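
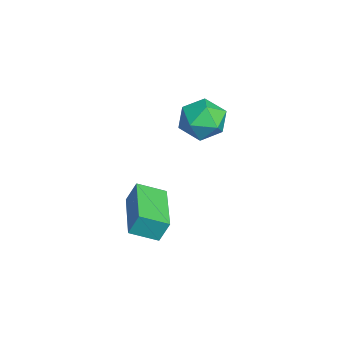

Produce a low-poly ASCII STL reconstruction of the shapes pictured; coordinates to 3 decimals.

solid 
facet normal -0.998 0.064 -0.016
outer loop
vertex -1.949 0.133 -1.321
vertex -1.877 1.145 -1.769
vertex -1.959 -0.231 -2.144
endloop
endfacet
facet normal -0.065 -0.912 0.404
outer loop
vertex 0.137 -0.365 -2.111
vertex -1.949 0.133 -1.321
vertex -1.959 -0.231 -2.144
endloop
endfacet
facet normal -0.998 0.064 -0.016
outer loop
vertex -1.959 -0.231 -2.144
vertex -1.877 1.145 -1.769
vertex -1.887 0.782 -2.593
endloop
endfacet
facet normal -0.011 -0.405 -0.914
outer loop
vertex -1.887 0.782 -2.593
vertex 0.137 -0.365 -2.111
vertex -1.959 -0.231 -2.144
endloop
endfacet
facet normal 0.011 0.404 0.915
outer loop
vertex -1.949 0.133 -1.321
vertex 0.219 1.011 -1.736
vertex -1.877 1.145 -1.769
endloop
endfacet
facet normal -0.065 -0.913 0.403
outer loop
vertex 0.147 -0.002 -1.287
vertex -1.949 0.133 -1.321
vertex 0.137 -0.365 -2.111
endloop
endfacet
facet normal 0.011 0.405 0.914
outer loop
vertex 0.147 -0.002 -1.287
vertex 0.219 1.011 -1.736
vertex -1.949 0.133 -1.321
endloop
endfacet
facet normal 0.065 0.913 -0.403
outer loop
vertex -1.877 1.145 -1.769
vertex 0.219 1.011 -1.736
vertex -1.887 0.782 -2.593
endloop
endfacet
facet normal -0.011 -0.404 -0.915
outer loop
vertex 0.209 0.647 -2.559
vertex 0.137 -0.365 -2.111
vertex -1.887 0.782 -2.593
endloop
endfacet
facet normal 0.065 0.912 -0.404
outer loop
vertex -1.887 0.782 -2.593
vertex 0.219 1.011 -1.736
vertex 0.209 0.647 -2.559
endloop
endfacet
facet normal 0.998 -0.064 0.016
outer loop
vertex 0.209 0.647 -2.559
vertex 0.147 -0.002 -1.287
vertex 0.137 -0.365 -2.111
endloop
endfacet
facet normal 0.998 -0.064 0.016
outer loop
vertex 0.219 1.011 -1.736
vertex 0.147 -0.002 -1.287
vertex 0.209 0.647 -2.559
endloop
endfacet
facet normal -0.238 0.945 -0.224
outer loop
vertex -1.302 2.933 1.581
vertex -2.145 2.79 1.874
vertex -1.512 3.085 2.447
endloop
endfacet
facet normal 0.451 0.891 -0.047
outer loop
vertex -1.302 2.933 1.581
vertex -1.512 3.085 2.447
vertex -0.732 2.679 2.235
endloop
endfacet
facet normal 0.757 0.427 -0.494
outer loop
vertex -1.302 2.933 1.581
vertex -0.732 2.679 2.235
vertex -0.884 2.133 1.531
endloop
endfacet
facet normal 0.258 0.194 -0.946
outer loop
vertex -1.302 2.933 1.581
vertex -0.884 2.133 1.531
vertex -1.757 2.201 1.307
endloop
endfacet
facet normal -0.358 0.514 -0.779
outer loop
vertex -1.302 2.933 1.581
vertex -1.757 2.201 1.307
vertex -2.145 2.79 1.874
endloop
endfacet
facet normal 0.490 0.621 0.612
outer loop
vertex -0.732 2.679 2.235
vertex -1.512 3.085 2.447
vertex -1.223 2.379 2.933
endloop
endfacet
facet normal -0.626 0.708 0.327
outer loop
vertex -1.512 3.085 2.447
vertex -2.145 2.79 1.874
vertex -2.096 2.447 2.709
endloop
endfacet
facet normal -0.820 0.011 -0.572
outer loop
vertex -2.145 2.79 1.874
vertex -1.757 2.201 1.307
vertex -2.248 1.901 2.005
endloop
endfacet
facet normal 0.177 -0.508 -0.843
outer loop
vertex -1.757 2.201 1.307
vertex -0.884 2.133 1.531
vertex -1.468 1.495 1.793
endloop
endfacet
facet normal 0.985 -0.131 -0.111
outer loop
vertex -0.884 2.133 1.531
vertex -0.732 2.679 2.235
vertex -0.835 1.79 2.366
endloop
endfacet
facet normal -0.258 -0.194 0.946
outer loop
vertex -1.678 1.647 2.659
vertex -1.223 2.379 2.933
vertex -2.096 2.447 2.709
endloop
endfacet
facet normal -0.757 -0.427 0.494
outer loop
vertex -1.678 1.647 2.659
vertex -2.096 2.447 2.709
vertex -2.248 1.901 2.005
endloop
endfacet
facet normal -0.451 -0.891 0.047
outer loop
vertex -1.678 1.647 2.659
vertex -2.248 1.901 2.005
vertex -1.468 1.495 1.793
endloop
endfacet
facet normal 0.238 -0.945 0.224
outer loop
vertex -1.678 1.647 2.659
vertex -1.468 1.495 1.793
vertex -0.835 1.79 2.366
endloop
endfacet
facet normal 0.358 -0.514 0.779
outer loop
vertex -1.678 1.647 2.659
vertex -0.835 1.79 2.366
vertex -1.223 2.379 2.933
endloop
endfacet
facet normal -0.177 0.508 0.843
outer loop
vertex -2.096 2.447 2.709
vertex -1.223 2.379 2.933
vertex -1.512 3.085 2.447
endloop
endfacet
facet normal -0.985 0.131 0.111
outer loop
vertex -2.248 1.901 2.005
vertex -2.096 2.447 2.709
vertex -2.145 2.79 1.874
endloop
endfacet
facet normal -0.490 -0.621 -0.612
outer loop
vertex -1.468 1.495 1.793
vertex -2.248 1.901 2.005
vertex -1.757 2.201 1.307
endloop
endfacet
facet normal 0.626 -0.708 -0.327
outer loop
vertex -0.835 1.79 2.366
vertex -1.468 1.495 1.793
vertex -0.884 2.133 1.531
endloop
endfacet
facet normal 0.820 -0.011 0.572
outer loop
vertex -1.223 2.379 2.933
vertex -0.835 1.79 2.366
vertex -0.732 2.679 2.235
endloop
endfacet

endsolid


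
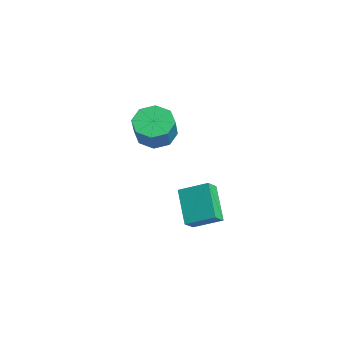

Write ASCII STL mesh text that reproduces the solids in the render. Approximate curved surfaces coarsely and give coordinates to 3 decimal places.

solid 
facet normal -0.629 0.238 -0.740
outer loop
vertex 3.204 1.788 0.484
vertex 2.503 2.087 1.176
vertex 3.272 2.55 0.671
endloop
endfacet
facet normal 0.772 0.085 -0.629
outer loop
vertex 3.204 1.788 0.484
vertex 3.272 2.55 0.671
vertex 4.299 1.374 1.772
endloop
endfacet
facet normal 0.773 0.086 -0.629
outer loop
vertex 4.299 1.374 1.772
vertex 3.272 2.55 0.671
vertex 4.366 2.137 1.959
endloop
endfacet
facet normal 0.629 -0.237 0.740
outer loop
vertex 4.299 1.374 1.772
vertex 4.366 2.137 1.959
vertex 3.597 1.673 2.464
endloop
endfacet
facet normal -0.629 0.238 -0.740
outer loop
vertex 3.272 2.55 0.671
vertex 2.503 2.087 1.176
vertex 2.889 3.042 1.155
endloop
endfacet
facet normal 0.607 0.745 -0.277
outer loop
vertex 3.272 2.55 0.671
vertex 2.889 3.042 1.155
vertex 4.366 2.137 1.959
endloop
endfacet
facet normal 0.607 0.745 -0.276
outer loop
vertex 4.366 2.137 1.959
vertex 2.889 3.042 1.155
vertex 3.983 2.628 2.443
endloop
endfacet
facet normal 0.629 -0.238 0.740
outer loop
vertex 4.366 2.137 1.959
vertex 3.983 2.628 2.443
vertex 3.597 1.673 2.464
endloop
endfacet
facet normal -0.629 0.238 -0.740
outer loop
vertex 2.889 3.042 1.155
vertex 2.503 2.087 1.176
vertex 2.28 2.973 1.65
endloop
endfacet
facet normal 0.085 0.967 0.239
outer loop
vertex 2.889 3.042 1.155
vertex 2.28 2.973 1.65
vertex 3.983 2.628 2.443
endloop
endfacet
facet normal 0.085 0.968 0.238
outer loop
vertex 3.983 2.628 2.443
vertex 2.28 2.973 1.65
vertex 3.374 2.56 2.938
endloop
endfacet
facet normal 0.628 -0.238 0.741
outer loop
vertex 3.983 2.628 2.443
vertex 3.374 2.56 2.938
vertex 3.597 1.673 2.464
endloop
endfacet
facet normal -0.629 0.238 -0.740
outer loop
vertex 2.28 2.973 1.65
vertex 2.503 2.087 1.176
vertex 1.801 2.386 1.868
endloop
endfacet
facet normal -0.486 0.624 0.612
outer loop
vertex 2.28 2.973 1.65
vertex 1.801 2.386 1.868
vertex 3.374 2.56 2.938
endloop
endfacet
facet normal -0.486 0.623 0.613
outer loop
vertex 3.374 2.56 2.938
vertex 1.801 2.386 1.868
vertex 2.896 1.972 3.156
endloop
endfacet
facet normal 0.629 -0.237 0.740
outer loop
vertex 3.374 2.56 2.938
vertex 2.896 1.972 3.156
vertex 3.597 1.673 2.464
endloop
endfacet
facet normal -0.629 0.237 -0.740
outer loop
vertex 1.801 2.386 1.868
vertex 2.503 2.087 1.176
vertex 1.734 1.623 1.681
endloop
endfacet
facet normal -0.773 -0.086 0.629
outer loop
vertex 1.801 2.386 1.868
vertex 1.734 1.623 1.681
vertex 2.896 1.972 3.156
endloop
endfacet
facet normal -0.773 -0.085 0.629
outer loop
vertex 2.896 1.972 3.156
vertex 1.734 1.623 1.681
vertex 2.828 1.21 2.969
endloop
endfacet
facet normal 0.629 -0.238 0.740
outer loop
vertex 2.896 1.972 3.156
vertex 2.828 1.21 2.969
vertex 3.597 1.673 2.464
endloop
endfacet
facet normal -0.629 0.238 -0.740
outer loop
vertex 1.734 1.623 1.681
vertex 2.503 2.087 1.176
vertex 2.117 1.132 1.197
endloop
endfacet
facet normal -0.607 -0.745 0.276
outer loop
vertex 1.734 1.623 1.681
vertex 2.117 1.132 1.197
vertex 2.828 1.21 2.969
endloop
endfacet
facet normal -0.607 -0.745 0.276
outer loop
vertex 2.828 1.21 2.969
vertex 2.117 1.132 1.197
vertex 3.211 0.718 2.485
endloop
endfacet
facet normal 0.629 -0.238 0.740
outer loop
vertex 2.828 1.21 2.969
vertex 3.211 0.718 2.485
vertex 3.597 1.673 2.464
endloop
endfacet
facet normal -0.628 0.238 -0.741
outer loop
vertex 2.117 1.132 1.197
vertex 2.503 2.087 1.176
vertex 2.726 1.2 0.702
endloop
endfacet
facet normal -0.086 -0.967 -0.238
outer loop
vertex 2.117 1.132 1.197
vertex 2.726 1.2 0.702
vertex 3.211 0.718 2.485
endloop
endfacet
facet normal -0.084 -0.967 -0.239
outer loop
vertex 3.211 0.718 2.485
vertex 2.726 1.2 0.702
vertex 3.82 0.787 1.99
endloop
endfacet
facet normal 0.629 -0.238 0.740
outer loop
vertex 3.211 0.718 2.485
vertex 3.82 0.787 1.99
vertex 3.597 1.673 2.464
endloop
endfacet
facet normal -0.629 0.237 -0.740
outer loop
vertex 2.726 1.2 0.702
vertex 2.503 2.087 1.176
vertex 3.204 1.788 0.484
endloop
endfacet
facet normal 0.486 -0.623 -0.613
outer loop
vertex 2.726 1.2 0.702
vertex 3.204 1.788 0.484
vertex 3.82 0.787 1.99
endloop
endfacet
facet normal 0.485 -0.624 -0.613
outer loop
vertex 3.82 0.787 1.99
vertex 3.204 1.788 0.484
vertex 4.299 1.374 1.772
endloop
endfacet
facet normal 0.629 -0.238 0.740
outer loop
vertex 3.82 0.787 1.99
vertex 4.299 1.374 1.772
vertex 3.597 1.673 2.464
endloop
endfacet
facet normal -0.721 0.052 0.691
outer loop
vertex 3.555 4.35 -2.021
vertex 3.068 4.904 -2.571
vertex 2.835 3.068 -2.676
endloop
endfacet
facet normal 0.529 -0.602 0.597
outer loop
vertex 4.392 2.956 -4.169
vertex 3.555 4.35 -2.021
vertex 2.835 3.068 -2.676
endloop
endfacet
facet normal -0.721 0.052 0.691
outer loop
vertex 2.835 3.068 -2.676
vertex 3.068 4.904 -2.571
vertex 2.348 3.622 -3.226
endloop
endfacet
facet normal -0.447 -0.797 -0.407
outer loop
vertex 2.348 3.622 -3.226
vertex 4.392 2.956 -4.169
vertex 2.835 3.068 -2.676
endloop
endfacet
facet normal 0.447 0.797 0.407
outer loop
vertex 3.555 4.35 -2.021
vertex 4.625 4.792 -4.064
vertex 3.068 4.904 -2.571
endloop
endfacet
facet normal 0.529 -0.602 0.597
outer loop
vertex 5.112 4.238 -3.514
vertex 3.555 4.35 -2.021
vertex 4.392 2.956 -4.169
endloop
endfacet
facet normal 0.447 0.797 0.407
outer loop
vertex 5.112 4.238 -3.514
vertex 4.625 4.792 -4.064
vertex 3.555 4.35 -2.021
endloop
endfacet
facet normal -0.529 0.602 -0.597
outer loop
vertex 3.068 4.904 -2.571
vertex 4.625 4.792 -4.064
vertex 2.348 3.622 -3.226
endloop
endfacet
facet normal -0.447 -0.797 -0.407
outer loop
vertex 3.905 3.51 -4.719
vertex 4.392 2.956 -4.169
vertex 2.348 3.622 -3.226
endloop
endfacet
facet normal -0.529 0.602 -0.597
outer loop
vertex 2.348 3.622 -3.226
vertex 4.625 4.792 -4.064
vertex 3.905 3.51 -4.719
endloop
endfacet
facet normal 0.721 -0.052 -0.691
outer loop
vertex 3.905 3.51 -4.719
vertex 5.112 4.238 -3.514
vertex 4.392 2.956 -4.169
endloop
endfacet
facet normal 0.721 -0.052 -0.691
outer loop
vertex 4.625 4.792 -4.064
vertex 5.112 4.238 -3.514
vertex 3.905 3.51 -4.719
endloop
endfacet

endsolid


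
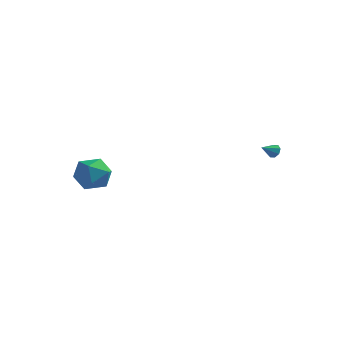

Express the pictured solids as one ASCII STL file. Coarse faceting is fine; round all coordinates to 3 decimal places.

solid 
facet normal -0.028 0.974 -0.226
outer loop
vertex -4.184 -1.983 0.331
vertex -4.557 -1.723 1.496
vertex -3.337 -1.752 1.222
endloop
endfacet
facet normal 0.469 0.637 -0.611
outer loop
vertex -4.184 -1.983 0.331
vertex -3.337 -1.752 1.222
vertex -3.146 -2.679 0.403
endloop
endfacet
facet normal 0.148 0.119 -0.982
outer loop
vertex -4.184 -1.983 0.331
vertex -3.146 -2.679 0.403
vertex -4.249 -3.222 0.171
endloop
endfacet
facet normal -0.548 0.135 -0.825
outer loop
vertex -4.184 -1.983 0.331
vertex -4.249 -3.222 0.171
vertex -5.121 -2.631 0.847
endloop
endfacet
facet normal -0.656 0.664 -0.358
outer loop
vertex -4.184 -1.983 0.331
vertex -5.121 -2.631 0.847
vertex -4.557 -1.723 1.496
endloop
endfacet
facet normal 0.930 0.332 -0.159
outer loop
vertex -3.146 -2.679 0.403
vertex -3.337 -1.752 1.222
vertex -2.879 -2.849 1.613
endloop
endfacet
facet normal 0.125 0.877 0.464
outer loop
vertex -3.337 -1.752 1.222
vertex -4.557 -1.723 1.496
vertex -3.751 -2.258 2.289
endloop
endfacet
facet normal -0.892 0.376 0.250
outer loop
vertex -4.557 -1.723 1.496
vertex -5.121 -2.631 0.847
vertex -4.854 -2.801 2.057
endloop
endfacet
facet normal -0.717 -0.480 -0.506
outer loop
vertex -5.121 -2.631 0.847
vertex -4.249 -3.222 0.171
vertex -4.663 -3.728 1.238
endloop
endfacet
facet normal 0.409 -0.507 -0.758
outer loop
vertex -4.249 -3.222 0.171
vertex -3.146 -2.679 0.403
vertex -3.443 -3.757 0.964
endloop
endfacet
facet normal 0.548 -0.135 0.825
outer loop
vertex -3.816 -3.497 2.129
vertex -2.879 -2.849 1.613
vertex -3.751 -2.258 2.289
endloop
endfacet
facet normal -0.148 -0.119 0.982
outer loop
vertex -3.816 -3.497 2.129
vertex -3.751 -2.258 2.289
vertex -4.854 -2.801 2.057
endloop
endfacet
facet normal -0.469 -0.637 0.611
outer loop
vertex -3.816 -3.497 2.129
vertex -4.854 -2.801 2.057
vertex -4.663 -3.728 1.238
endloop
endfacet
facet normal 0.028 -0.974 0.226
outer loop
vertex -3.816 -3.497 2.129
vertex -4.663 -3.728 1.238
vertex -3.443 -3.757 0.964
endloop
endfacet
facet normal 0.656 -0.664 0.358
outer loop
vertex -3.816 -3.497 2.129
vertex -3.443 -3.757 0.964
vertex -2.879 -2.849 1.613
endloop
endfacet
facet normal 0.717 0.480 0.506
outer loop
vertex -3.751 -2.258 2.289
vertex -2.879 -2.849 1.613
vertex -3.337 -1.752 1.222
endloop
endfacet
facet normal -0.409 0.507 0.758
outer loop
vertex -4.854 -2.801 2.057
vertex -3.751 -2.258 2.289
vertex -4.557 -1.723 1.496
endloop
endfacet
facet normal -0.930 -0.332 0.159
outer loop
vertex -4.663 -3.728 1.238
vertex -4.854 -2.801 2.057
vertex -5.121 -2.631 0.847
endloop
endfacet
facet normal -0.125 -0.877 -0.464
outer loop
vertex -3.443 -3.757 0.964
vertex -4.663 -3.728 1.238
vertex -4.249 -3.222 0.171
endloop
endfacet
facet normal 0.892 -0.376 -0.250
outer loop
vertex -2.879 -2.849 1.613
vertex -3.443 -3.757 0.964
vertex -3.146 -2.679 0.403
endloop
endfacet
facet normal 0.431 0.777 -0.458
outer loop
vertex 4.121 3.932 1.733
vertex 3.93 4.246 2.086
vertex 4.361 3.978 2.037
endloop
endfacet
facet normal 0.418 -0.887 -0.196
outer loop
vertex 4.121 3.932 1.733
vertex 4.361 3.978 2.037
vertex 3.49 3.454 2.554
endloop
endfacet
facet normal 0.431 0.777 -0.458
outer loop
vertex 4.361 3.978 2.037
vertex 3.93 4.246 2.086
vertex 4.349 4.181 2.37
endloop
endfacet
facet normal 0.637 -0.647 0.418
outer loop
vertex 4.361 3.978 2.037
vertex 4.349 4.181 2.37
vertex 3.49 3.454 2.554
endloop
endfacet
facet normal 0.432 0.777 -0.459
outer loop
vertex 4.349 4.181 2.37
vertex 3.93 4.246 2.086
vertex 4.091 4.423 2.537
endloop
endfacet
facet normal 0.378 -0.218 0.900
outer loop
vertex 4.349 4.181 2.37
vertex 4.091 4.423 2.537
vertex 3.49 3.454 2.554
endloop
endfacet
facet normal 0.432 0.776 -0.459
outer loop
vertex 4.091 4.423 2.537
vertex 3.93 4.246 2.086
vertex 3.739 4.561 2.439
endloop
endfacet
facet normal -0.211 0.148 0.966
outer loop
vertex 4.091 4.423 2.537
vertex 3.739 4.561 2.439
vertex 3.49 3.454 2.554
endloop
endfacet
facet normal 0.431 0.777 -0.460
outer loop
vertex 3.739 4.561 2.439
vertex 3.93 4.246 2.086
vertex 3.499 4.514 2.135
endloop
endfacet
facet normal -0.780 0.236 0.579
outer loop
vertex 3.739 4.561 2.439
vertex 3.499 4.514 2.135
vertex 3.49 3.454 2.554
endloop
endfacet
facet normal 0.431 0.777 -0.458
outer loop
vertex 3.499 4.514 2.135
vertex 3.93 4.246 2.086
vertex 3.511 4.311 1.802
endloop
endfacet
facet normal -0.999 -0.005 -0.033
outer loop
vertex 3.499 4.514 2.135
vertex 3.511 4.311 1.802
vertex 3.49 3.454 2.554
endloop
endfacet
facet normal 0.431 0.777 -0.458
outer loop
vertex 3.511 4.311 1.802
vertex 3.93 4.246 2.086
vertex 3.769 4.07 1.636
endloop
endfacet
facet normal -0.738 -0.435 -0.516
outer loop
vertex 3.511 4.311 1.802
vertex 3.769 4.07 1.636
vertex 3.49 3.454 2.554
endloop
endfacet
facet normal 0.431 0.777 -0.458
outer loop
vertex 3.769 4.07 1.636
vertex 3.93 4.246 2.086
vertex 4.121 3.932 1.733
endloop
endfacet
facet normal -0.153 -0.799 -0.582
outer loop
vertex 3.769 4.07 1.636
vertex 4.121 3.932 1.733
vertex 3.49 3.454 2.554
endloop
endfacet

endsolid


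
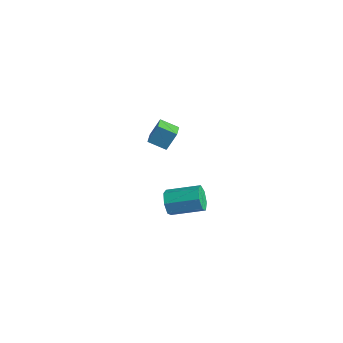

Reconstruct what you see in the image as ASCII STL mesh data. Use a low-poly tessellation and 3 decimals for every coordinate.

solid 
facet normal -0.624 0.734 -0.270
outer loop
vertex 2.409 -3.565 4.142
vertex 3.288 -2.99 3.674
vertex 2.202 -4.149 3.033
endloop
endfacet
facet normal -0.765 -0.500 0.406
outer loop
vertex 2.832 -4.89 3.306
vertex 2.409 -3.565 4.142
vertex 2.202 -4.149 3.033
endloop
endfacet
facet normal -0.623 0.734 -0.270
outer loop
vertex 2.202 -4.149 3.033
vertex 3.288 -2.99 3.674
vertex 3.081 -3.574 2.566
endloop
endfacet
facet normal -0.163 -0.460 -0.873
outer loop
vertex 3.081 -3.574 2.566
vertex 2.832 -4.89 3.306
vertex 2.202 -4.149 3.033
endloop
endfacet
facet normal 0.163 0.460 0.873
outer loop
vertex 2.409 -3.565 4.142
vertex 3.918 -3.731 3.947
vertex 3.288 -2.99 3.674
endloop
endfacet
facet normal -0.764 -0.501 0.407
outer loop
vertex 3.039 -4.306 4.414
vertex 2.409 -3.565 4.142
vertex 2.832 -4.89 3.306
endloop
endfacet
facet normal 0.163 0.459 0.873
outer loop
vertex 3.039 -4.306 4.414
vertex 3.918 -3.731 3.947
vertex 2.409 -3.565 4.142
endloop
endfacet
facet normal 0.765 0.500 -0.406
outer loop
vertex 3.288 -2.99 3.674
vertex 3.918 -3.731 3.947
vertex 3.081 -3.574 2.566
endloop
endfacet
facet normal -0.164 -0.460 -0.873
outer loop
vertex 3.711 -4.315 2.838
vertex 2.832 -4.89 3.306
vertex 3.081 -3.574 2.566
endloop
endfacet
facet normal 0.764 0.501 -0.406
outer loop
vertex 3.081 -3.574 2.566
vertex 3.918 -3.731 3.947
vertex 3.711 -4.315 2.838
endloop
endfacet
facet normal 0.624 -0.734 0.270
outer loop
vertex 3.711 -4.315 2.838
vertex 3.039 -4.306 4.414
vertex 2.832 -4.89 3.306
endloop
endfacet
facet normal 0.623 -0.734 0.270
outer loop
vertex 3.918 -3.731 3.947
vertex 3.039 -4.306 4.414
vertex 3.711 -4.315 2.838
endloop
endfacet
facet normal -0.702 -0.655 -0.280
outer loop
vertex 2.594 -2.95 -4.866
vertex 2.16 -2.8 -4.127
vertex 2.085 -2.393 -4.892
endloop
endfacet
facet normal 0.229 0.165 -0.959
outer loop
vertex 2.594 -2.95 -4.866
vertex 2.085 -2.393 -4.892
vertex 4.034 -1.609 -4.292
endloop
endfacet
facet normal 0.229 0.164 -0.959
outer loop
vertex 4.034 -1.609 -4.292
vertex 2.085 -2.393 -4.892
vertex 3.526 -1.052 -4.318
endloop
endfacet
facet normal 0.703 0.654 0.281
outer loop
vertex 4.034 -1.609 -4.292
vertex 3.526 -1.052 -4.318
vertex 3.6 -1.46 -3.553
endloop
endfacet
facet normal -0.703 -0.654 -0.279
outer loop
vertex 2.085 -2.393 -4.892
vertex 2.16 -2.8 -4.127
vertex 1.633 -2.142 -4.342
endloop
endfacet
facet normal -0.383 0.680 -0.625
outer loop
vertex 2.085 -2.393 -4.892
vertex 1.633 -2.142 -4.342
vertex 3.526 -1.052 -4.318
endloop
endfacet
facet normal -0.383 0.679 -0.626
outer loop
vertex 3.526 -1.052 -4.318
vertex 1.633 -2.142 -4.342
vertex 3.073 -0.801 -3.768
endloop
endfacet
facet normal 0.703 0.654 0.281
outer loop
vertex 3.526 -1.052 -4.318
vertex 3.073 -0.801 -3.768
vertex 3.6 -1.46 -3.553
endloop
endfacet
facet normal -0.702 -0.654 -0.281
outer loop
vertex 1.633 -2.142 -4.342
vertex 2.16 -2.8 -4.127
vertex 1.577 -2.388 -3.63
endloop
endfacet
facet normal -0.708 0.683 0.180
outer loop
vertex 1.633 -2.142 -4.342
vertex 1.577 -2.388 -3.63
vertex 3.073 -0.801 -3.768
endloop
endfacet
facet normal -0.708 0.683 0.181
outer loop
vertex 3.073 -0.801 -3.768
vertex 1.577 -2.388 -3.63
vertex 3.018 -1.047 -3.056
endloop
endfacet
facet normal 0.703 0.654 0.280
outer loop
vertex 3.073 -0.801 -3.768
vertex 3.018 -1.047 -3.056
vertex 3.6 -1.46 -3.553
endloop
endfacet
facet normal -0.702 -0.654 -0.281
outer loop
vertex 1.577 -2.388 -3.63
vertex 2.16 -2.8 -4.127
vertex 1.96 -2.944 -3.293
endloop
endfacet
facet normal -0.498 0.172 0.850
outer loop
vertex 1.577 -2.388 -3.63
vertex 1.96 -2.944 -3.293
vertex 3.018 -1.047 -3.056
endloop
endfacet
facet normal -0.499 0.172 0.849
outer loop
vertex 3.018 -1.047 -3.056
vertex 1.96 -2.944 -3.293
vertex 3.401 -1.603 -2.718
endloop
endfacet
facet normal 0.703 0.654 0.280
outer loop
vertex 3.018 -1.047 -3.056
vertex 3.401 -1.603 -2.718
vertex 3.6 -1.46 -3.553
endloop
endfacet
facet normal -0.702 -0.654 -0.281
outer loop
vertex 1.96 -2.944 -3.293
vertex 2.16 -2.8 -4.127
vertex 2.494 -3.392 -3.584
endloop
endfacet
facet normal 0.086 -0.469 0.879
outer loop
vertex 1.96 -2.944 -3.293
vertex 2.494 -3.392 -3.584
vertex 3.401 -1.603 -2.718
endloop
endfacet
facet normal 0.086 -0.469 0.879
outer loop
vertex 3.401 -1.603 -2.718
vertex 2.494 -3.392 -3.584
vertex 3.934 -2.051 -3.009
endloop
endfacet
facet normal 0.703 0.654 0.280
outer loop
vertex 3.401 -1.603 -2.718
vertex 3.934 -2.051 -3.009
vertex 3.6 -1.46 -3.553
endloop
endfacet
facet normal -0.703 -0.654 -0.280
outer loop
vertex 2.494 -3.392 -3.584
vertex 2.16 -2.8 -4.127
vertex 2.776 -3.395 -4.284
endloop
endfacet
facet normal 0.606 -0.756 0.247
outer loop
vertex 2.494 -3.392 -3.584
vertex 2.776 -3.395 -4.284
vertex 3.934 -2.051 -3.009
endloop
endfacet
facet normal 0.606 -0.756 0.247
outer loop
vertex 3.934 -2.051 -3.009
vertex 2.776 -3.395 -4.284
vertex 4.216 -2.054 -3.71
endloop
endfacet
facet normal 0.702 0.654 0.280
outer loop
vertex 3.934 -2.051 -3.009
vertex 4.216 -2.054 -3.71
vertex 3.6 -1.46 -3.553
endloop
endfacet
facet normal -0.703 -0.654 -0.280
outer loop
vertex 2.776 -3.395 -4.284
vertex 2.16 -2.8 -4.127
vertex 2.594 -2.95 -4.866
endloop
endfacet
facet normal 0.669 -0.474 -0.572
outer loop
vertex 2.776 -3.395 -4.284
vertex 2.594 -2.95 -4.866
vertex 4.216 -2.054 -3.71
endloop
endfacet
facet normal 0.669 -0.474 -0.572
outer loop
vertex 4.216 -2.054 -3.71
vertex 2.594 -2.95 -4.866
vertex 4.034 -1.609 -4.292
endloop
endfacet
facet normal 0.702 0.654 0.281
outer loop
vertex 4.216 -2.054 -3.71
vertex 4.034 -1.609 -4.292
vertex 3.6 -1.46 -3.553
endloop
endfacet

endsolid


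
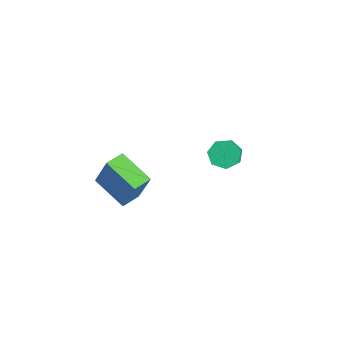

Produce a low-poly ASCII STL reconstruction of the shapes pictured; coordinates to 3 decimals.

solid 
facet normal -0.823 -0.403 0.401
outer loop
vertex 1.828 -3.388 4.815
vertex 1.344 -2.389 4.825
vertex 1.052 -3.744 2.864
endloop
endfacet
facet normal 0.436 -0.900 -0.009
outer loop
vertex 2.756 -2.911 2.035
vertex 1.828 -3.388 4.815
vertex 1.052 -3.744 2.864
endloop
endfacet
facet normal -0.823 -0.403 0.401
outer loop
vertex 1.052 -3.744 2.864
vertex 1.344 -2.389 4.825
vertex 0.568 -2.745 2.874
endloop
endfacet
facet normal -0.364 -0.167 -0.916
outer loop
vertex 0.568 -2.745 2.874
vertex 2.756 -2.911 2.035
vertex 1.052 -3.744 2.864
endloop
endfacet
facet normal 0.364 0.167 0.916
outer loop
vertex 1.828 -3.388 4.815
vertex 3.048 -1.556 3.996
vertex 1.344 -2.389 4.825
endloop
endfacet
facet normal 0.436 -0.900 -0.009
outer loop
vertex 3.532 -2.555 3.986
vertex 1.828 -3.388 4.815
vertex 2.756 -2.911 2.035
endloop
endfacet
facet normal 0.364 0.167 0.916
outer loop
vertex 3.532 -2.555 3.986
vertex 3.048 -1.556 3.996
vertex 1.828 -3.388 4.815
endloop
endfacet
facet normal -0.436 0.900 0.009
outer loop
vertex 1.344 -2.389 4.825
vertex 3.048 -1.556 3.996
vertex 0.568 -2.745 2.874
endloop
endfacet
facet normal -0.364 -0.167 -0.916
outer loop
vertex 2.272 -1.912 2.045
vertex 2.756 -2.911 2.035
vertex 0.568 -2.745 2.874
endloop
endfacet
facet normal -0.436 0.900 0.009
outer loop
vertex 0.568 -2.745 2.874
vertex 3.048 -1.556 3.996
vertex 2.272 -1.912 2.045
endloop
endfacet
facet normal 0.823 0.403 -0.401
outer loop
vertex 2.272 -1.912 2.045
vertex 3.532 -2.555 3.986
vertex 2.756 -2.911 2.035
endloop
endfacet
facet normal 0.823 0.403 -0.401
outer loop
vertex 3.048 -1.556 3.996
vertex 3.532 -2.555 3.986
vertex 2.272 -1.912 2.045
endloop
endfacet
facet normal -0.661 0.354 -0.662
outer loop
vertex 0.251 3.653 0.651
vertex -0.33 3.798 1.309
vertex 0.289 4.348 0.985
endloop
endfacet
facet normal 0.749 0.253 -0.612
outer loop
vertex 0.251 3.653 0.651
vertex 0.289 4.348 0.985
vertex 0.952 3.278 1.353
endloop
endfacet
facet normal 0.749 0.253 -0.612
outer loop
vertex 0.952 3.278 1.353
vertex 0.289 4.348 0.985
vertex 0.99 3.973 1.687
endloop
endfacet
facet normal 0.661 -0.354 0.662
outer loop
vertex 0.952 3.278 1.353
vertex 0.99 3.973 1.687
vertex 0.37 3.422 2.011
endloop
endfacet
facet normal -0.661 0.354 -0.662
outer loop
vertex 0.289 4.348 0.985
vertex -0.33 3.798 1.309
vertex -0.139 4.629 1.563
endloop
endfacet
facet normal 0.506 0.862 -0.045
outer loop
vertex 0.289 4.348 0.985
vertex -0.139 4.629 1.563
vertex 0.99 3.973 1.687
endloop
endfacet
facet normal 0.506 0.862 -0.044
outer loop
vertex 0.99 3.973 1.687
vertex -0.139 4.629 1.563
vertex 0.561 4.254 2.265
endloop
endfacet
facet normal 0.661 -0.354 0.662
outer loop
vertex 0.99 3.973 1.687
vertex 0.561 4.254 2.265
vertex 0.37 3.422 2.011
endloop
endfacet
facet normal -0.661 0.354 -0.661
outer loop
vertex -0.139 4.629 1.563
vertex -0.33 3.798 1.309
vertex -0.711 4.284 1.95
endloop
endfacet
facet normal -0.119 0.822 0.557
outer loop
vertex -0.139 4.629 1.563
vertex -0.711 4.284 1.95
vertex 0.561 4.254 2.265
endloop
endfacet
facet normal -0.119 0.821 0.559
outer loop
vertex 0.561 4.254 2.265
vertex -0.711 4.284 1.95
vertex -0.011 3.908 2.651
endloop
endfacet
facet normal 0.661 -0.354 0.662
outer loop
vertex 0.561 4.254 2.265
vertex -0.011 3.908 2.651
vertex 0.37 3.422 2.011
endloop
endfacet
facet normal -0.661 0.355 -0.662
outer loop
vertex -0.711 4.284 1.95
vertex -0.33 3.798 1.309
vertex -0.997 3.572 1.854
endloop
endfacet
facet normal -0.653 0.163 0.740
outer loop
vertex -0.711 4.284 1.95
vertex -0.997 3.572 1.854
vertex -0.011 3.908 2.651
endloop
endfacet
facet normal -0.653 0.163 0.739
outer loop
vertex -0.011 3.908 2.651
vertex -0.997 3.572 1.854
vertex -0.296 3.197 2.556
endloop
endfacet
facet normal 0.661 -0.353 0.662
outer loop
vertex -0.011 3.908 2.651
vertex -0.296 3.197 2.556
vertex 0.37 3.422 2.011
endloop
endfacet
facet normal -0.661 0.354 -0.662
outer loop
vertex -0.997 3.572 1.854
vertex -0.33 3.798 1.309
vertex -0.78 3.031 1.348
endloop
endfacet
facet normal -0.696 -0.619 0.364
outer loop
vertex -0.997 3.572 1.854
vertex -0.78 3.031 1.348
vertex -0.296 3.197 2.556
endloop
endfacet
facet normal -0.697 -0.618 0.364
outer loop
vertex -0.296 3.197 2.556
vertex -0.78 3.031 1.348
vertex -0.08 2.655 2.05
endloop
endfacet
facet normal 0.661 -0.354 0.662
outer loop
vertex -0.296 3.197 2.556
vertex -0.08 2.655 2.05
vertex 0.37 3.422 2.011
endloop
endfacet
facet normal -0.661 0.354 -0.662
outer loop
vertex -0.78 3.031 1.348
vertex -0.33 3.798 1.309
vertex -0.225 3.067 0.813
endloop
endfacet
facet normal -0.215 -0.934 -0.286
outer loop
vertex -0.78 3.031 1.348
vertex -0.225 3.067 0.813
vertex -0.08 2.655 2.05
endloop
endfacet
facet normal -0.215 -0.934 -0.286
outer loop
vertex -0.08 2.655 2.05
vertex -0.225 3.067 0.813
vertex 0.476 2.691 1.514
endloop
endfacet
facet normal 0.661 -0.354 0.662
outer loop
vertex -0.08 2.655 2.05
vertex 0.476 2.691 1.514
vertex 0.37 3.422 2.011
endloop
endfacet
facet normal -0.661 0.354 -0.662
outer loop
vertex -0.225 3.067 0.813
vertex -0.33 3.798 1.309
vertex 0.251 3.653 0.651
endloop
endfacet
facet normal 0.427 -0.546 -0.720
outer loop
vertex -0.225 3.067 0.813
vertex 0.251 3.653 0.651
vertex 0.476 2.691 1.514
endloop
endfacet
facet normal 0.429 -0.545 -0.720
outer loop
vertex 0.476 2.691 1.514
vertex 0.251 3.653 0.651
vertex 0.952 3.278 1.353
endloop
endfacet
facet normal 0.661 -0.354 0.662
outer loop
vertex 0.476 2.691 1.514
vertex 0.952 3.278 1.353
vertex 0.37 3.422 2.011
endloop
endfacet

endsolid


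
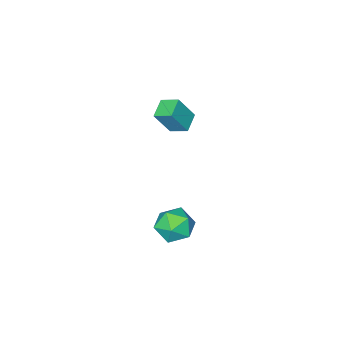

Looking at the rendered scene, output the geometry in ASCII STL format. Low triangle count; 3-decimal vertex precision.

solid 
facet normal -0.975 -0.220 0.044
outer loop
vertex 1.923 3.386 -2.181
vertex 2.114 2.478 -2.49
vertex 2.112 2.678 -1.533
endloop
endfacet
facet normal -0.803 0.271 0.531
outer loop
vertex 1.923 3.386 -2.181
vertex 2.112 2.678 -1.533
vertex 2.495 3.569 -1.409
endloop
endfacet
facet normal -0.522 0.832 0.189
outer loop
vertex 1.923 3.386 -2.181
vertex 2.495 3.569 -1.409
vertex 2.735 3.92 -2.29
endloop
endfacet
facet normal -0.519 0.686 -0.510
outer loop
vertex 1.923 3.386 -2.181
vertex 2.735 3.92 -2.29
vertex 2.5 3.245 -2.958
endloop
endfacet
facet normal -0.799 0.036 -0.600
outer loop
vertex 1.923 3.386 -2.181
vertex 2.5 3.245 -2.958
vertex 2.114 2.478 -2.49
endloop
endfacet
facet normal -0.299 -0.004 0.954
outer loop
vertex 2.495 3.569 -1.409
vertex 2.112 2.678 -1.533
vertex 3.04 2.775 -1.242
endloop
endfacet
facet normal -0.577 -0.800 0.166
outer loop
vertex 2.112 2.678 -1.533
vertex 2.114 2.478 -2.49
vertex 2.805 2.1 -1.91
endloop
endfacet
facet normal -0.294 -0.386 -0.875
outer loop
vertex 2.114 2.478 -2.49
vertex 2.5 3.245 -2.958
vertex 3.045 2.451 -2.791
endloop
endfacet
facet normal 0.159 0.666 -0.729
outer loop
vertex 2.5 3.245 -2.958
vertex 2.735 3.92 -2.29
vertex 3.428 3.342 -2.667
endloop
endfacet
facet normal 0.156 0.902 0.402
outer loop
vertex 2.735 3.92 -2.29
vertex 2.495 3.569 -1.409
vertex 3.426 3.542 -1.71
endloop
endfacet
facet normal 0.519 -0.686 0.510
outer loop
vertex 3.617 2.634 -2.019
vertex 3.04 2.775 -1.242
vertex 2.805 2.1 -1.91
endloop
endfacet
facet normal 0.522 -0.832 -0.189
outer loop
vertex 3.617 2.634 -2.019
vertex 2.805 2.1 -1.91
vertex 3.045 2.451 -2.791
endloop
endfacet
facet normal 0.803 -0.271 -0.531
outer loop
vertex 3.617 2.634 -2.019
vertex 3.045 2.451 -2.791
vertex 3.428 3.342 -2.667
endloop
endfacet
facet normal 0.975 0.220 -0.044
outer loop
vertex 3.617 2.634 -2.019
vertex 3.428 3.342 -2.667
vertex 3.426 3.542 -1.71
endloop
endfacet
facet normal 0.799 -0.036 0.600
outer loop
vertex 3.617 2.634 -2.019
vertex 3.426 3.542 -1.71
vertex 3.04 2.775 -1.242
endloop
endfacet
facet normal -0.159 -0.666 0.729
outer loop
vertex 2.805 2.1 -1.91
vertex 3.04 2.775 -1.242
vertex 2.112 2.678 -1.533
endloop
endfacet
facet normal -0.156 -0.902 -0.402
outer loop
vertex 3.045 2.451 -2.791
vertex 2.805 2.1 -1.91
vertex 2.114 2.478 -2.49
endloop
endfacet
facet normal 0.299 0.004 -0.954
outer loop
vertex 3.428 3.342 -2.667
vertex 3.045 2.451 -2.791
vertex 2.5 3.245 -2.958
endloop
endfacet
facet normal 0.577 0.800 -0.166
outer loop
vertex 3.426 3.542 -1.71
vertex 3.428 3.342 -2.667
vertex 2.735 3.92 -2.29
endloop
endfacet
facet normal 0.294 0.386 0.875
outer loop
vertex 3.04 2.775 -1.242
vertex 3.426 3.542 -1.71
vertex 2.495 3.569 -1.409
endloop
endfacet
facet normal -0.814 -0.464 0.349
outer loop
vertex -2.025 -3.463 -0.444
vertex -2.351 -2.608 -0.066
vertex -2.752 -3.165 -1.745
endloop
endfacet
facet normal 0.330 -0.863 -0.382
outer loop
vertex -1.889 -2.672 -2.114
vertex -2.025 -3.463 -0.444
vertex -2.752 -3.165 -1.745
endloop
endfacet
facet normal -0.814 -0.464 0.349
outer loop
vertex -2.752 -3.165 -1.745
vertex -2.351 -2.608 -0.066
vertex -3.078 -2.31 -1.367
endloop
endfacet
facet normal -0.478 0.196 -0.856
outer loop
vertex -3.078 -2.31 -1.367
vertex -1.889 -2.672 -2.114
vertex -2.752 -3.165 -1.745
endloop
endfacet
facet normal 0.478 -0.196 0.856
outer loop
vertex -2.025 -3.463 -0.444
vertex -1.488 -2.115 -0.435
vertex -2.351 -2.608 -0.066
endloop
endfacet
facet normal 0.330 -0.863 -0.382
outer loop
vertex -1.162 -2.97 -0.813
vertex -2.025 -3.463 -0.444
vertex -1.889 -2.672 -2.114
endloop
endfacet
facet normal 0.478 -0.196 0.856
outer loop
vertex -1.162 -2.97 -0.813
vertex -1.488 -2.115 -0.435
vertex -2.025 -3.463 -0.444
endloop
endfacet
facet normal -0.330 0.863 0.382
outer loop
vertex -2.351 -2.608 -0.066
vertex -1.488 -2.115 -0.435
vertex -3.078 -2.31 -1.367
endloop
endfacet
facet normal -0.478 0.196 -0.856
outer loop
vertex -2.215 -1.817 -1.736
vertex -1.889 -2.672 -2.114
vertex -3.078 -2.31 -1.367
endloop
endfacet
facet normal -0.330 0.863 0.382
outer loop
vertex -3.078 -2.31 -1.367
vertex -1.488 -2.115 -0.435
vertex -2.215 -1.817 -1.736
endloop
endfacet
facet normal 0.814 0.464 -0.349
outer loop
vertex -2.215 -1.817 -1.736
vertex -1.162 -2.97 -0.813
vertex -1.889 -2.672 -2.114
endloop
endfacet
facet normal 0.814 0.464 -0.349
outer loop
vertex -1.488 -2.115 -0.435
vertex -1.162 -2.97 -0.813
vertex -2.215 -1.817 -1.736
endloop
endfacet

endsolid


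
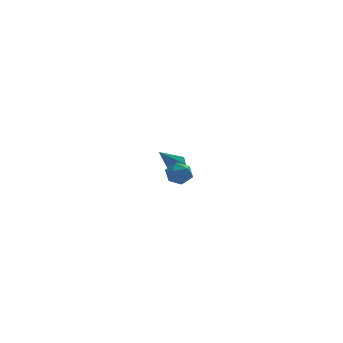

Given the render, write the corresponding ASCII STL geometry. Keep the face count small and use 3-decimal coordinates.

solid 
facet normal -0.673 -0.083 0.735
outer loop
vertex 1.594 -3.75 -1.33
vertex 1.84 -4.381 -1.176
vertex 2.107 -3.82 -0.868
endloop
endfacet
facet normal -0.489 0.599 0.634
outer loop
vertex 1.594 -3.75 -1.33
vertex 2.107 -3.82 -0.868
vertex 2.128 -3.307 -1.336
endloop
endfacet
facet normal -0.638 0.769 -0.044
outer loop
vertex 1.594 -3.75 -1.33
vertex 2.128 -3.307 -1.336
vertex 1.874 -3.552 -1.933
endloop
endfacet
facet normal -0.913 0.191 -0.361
outer loop
vertex 1.594 -3.75 -1.33
vertex 1.874 -3.552 -1.933
vertex 1.696 -4.216 -1.835
endloop
endfacet
facet normal -0.935 -0.335 0.120
outer loop
vertex 1.594 -3.75 -1.33
vertex 1.696 -4.216 -1.835
vertex 1.84 -4.381 -1.176
endloop
endfacet
facet normal 0.215 0.653 0.726
outer loop
vertex 2.128 -3.307 -1.336
vertex 2.107 -3.82 -0.868
vertex 2.704 -3.664 -1.185
endloop
endfacet
facet normal -0.081 -0.450 0.889
outer loop
vertex 2.107 -3.82 -0.868
vertex 1.84 -4.381 -1.176
vertex 2.526 -4.328 -1.087
endloop
endfacet
facet normal -0.504 -0.857 -0.105
outer loop
vertex 1.84 -4.381 -1.176
vertex 1.696 -4.216 -1.835
vertex 2.272 -4.573 -1.684
endloop
endfacet
facet normal -0.468 -0.005 -0.884
outer loop
vertex 1.696 -4.216 -1.835
vertex 1.874 -3.552 -1.933
vertex 2.293 -4.06 -2.152
endloop
endfacet
facet normal -0.024 0.928 -0.371
outer loop
vertex 1.874 -3.552 -1.933
vertex 2.128 -3.307 -1.336
vertex 2.56 -3.499 -1.844
endloop
endfacet
facet normal 0.913 -0.191 0.361
outer loop
vertex 2.806 -4.13 -1.69
vertex 2.704 -3.664 -1.185
vertex 2.526 -4.328 -1.087
endloop
endfacet
facet normal 0.638 -0.769 0.044
outer loop
vertex 2.806 -4.13 -1.69
vertex 2.526 -4.328 -1.087
vertex 2.272 -4.573 -1.684
endloop
endfacet
facet normal 0.489 -0.599 -0.634
outer loop
vertex 2.806 -4.13 -1.69
vertex 2.272 -4.573 -1.684
vertex 2.293 -4.06 -2.152
endloop
endfacet
facet normal 0.673 0.083 -0.735
outer loop
vertex 2.806 -4.13 -1.69
vertex 2.293 -4.06 -2.152
vertex 2.56 -3.499 -1.844
endloop
endfacet
facet normal 0.935 0.335 -0.120
outer loop
vertex 2.806 -4.13 -1.69
vertex 2.56 -3.499 -1.844
vertex 2.704 -3.664 -1.185
endloop
endfacet
facet normal 0.468 0.005 0.884
outer loop
vertex 2.526 -4.328 -1.087
vertex 2.704 -3.664 -1.185
vertex 2.107 -3.82 -0.868
endloop
endfacet
facet normal 0.024 -0.928 0.371
outer loop
vertex 2.272 -4.573 -1.684
vertex 2.526 -4.328 -1.087
vertex 1.84 -4.381 -1.176
endloop
endfacet
facet normal -0.215 -0.653 -0.726
outer loop
vertex 2.293 -4.06 -2.152
vertex 2.272 -4.573 -1.684
vertex 1.696 -4.216 -1.835
endloop
endfacet
facet normal 0.081 0.450 -0.889
outer loop
vertex 2.56 -3.499 -1.844
vertex 2.293 -4.06 -2.152
vertex 1.874 -3.552 -1.933
endloop
endfacet
facet normal 0.504 0.857 0.105
outer loop
vertex 2.704 -3.664 -1.185
vertex 2.56 -3.499 -1.844
vertex 2.128 -3.307 -1.336
endloop
endfacet
facet normal 0.492 0.609 -0.622
outer loop
vertex 3.458 2.528 -3.474
vertex 3.024 2.865 -3.487
vertex 3.416 2.936 -3.108
endloop
endfacet
facet normal 0.734 -0.410 0.542
outer loop
vertex 3.458 2.528 -3.474
vertex 3.416 2.936 -3.108
vertex 2.016 1.615 -2.213
endloop
endfacet
facet normal 0.490 0.611 -0.622
outer loop
vertex 3.416 2.936 -3.108
vertex 3.024 2.865 -3.487
vertex 2.981 3.273 -3.12
endloop
endfacet
facet normal 0.247 0.351 0.903
outer loop
vertex 3.416 2.936 -3.108
vertex 2.981 3.273 -3.12
vertex 2.016 1.615 -2.213
endloop
endfacet
facet normal 0.492 0.610 -0.621
outer loop
vertex 2.981 3.273 -3.12
vertex 3.024 2.865 -3.487
vertex 2.589 3.202 -3.5
endloop
endfacet
facet normal -0.599 0.623 0.502
outer loop
vertex 2.981 3.273 -3.12
vertex 2.589 3.202 -3.5
vertex 2.016 1.615 -2.213
endloop
endfacet
facet normal 0.491 0.610 -0.621
outer loop
vertex 2.589 3.202 -3.5
vertex 3.024 2.865 -3.487
vertex 2.632 2.795 -3.866
endloop
endfacet
facet normal -0.956 0.134 -0.261
outer loop
vertex 2.589 3.202 -3.5
vertex 2.632 2.795 -3.866
vertex 2.016 1.615 -2.213
endloop
endfacet
facet normal 0.491 0.611 -0.621
outer loop
vertex 2.632 2.795 -3.866
vertex 3.024 2.865 -3.487
vertex 3.066 2.458 -3.854
endloop
endfacet
facet normal -0.469 -0.627 -0.622
outer loop
vertex 2.632 2.795 -3.866
vertex 3.066 2.458 -3.854
vertex 2.016 1.615 -2.213
endloop
endfacet
facet normal 0.492 0.610 -0.620
outer loop
vertex 3.066 2.458 -3.854
vertex 3.024 2.865 -3.487
vertex 3.458 2.528 -3.474
endloop
endfacet
facet normal 0.376 -0.900 -0.222
outer loop
vertex 3.066 2.458 -3.854
vertex 3.458 2.528 -3.474
vertex 2.016 1.615 -2.213
endloop
endfacet

endsolid


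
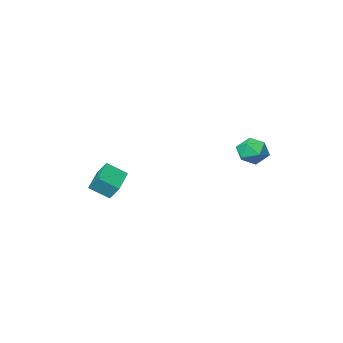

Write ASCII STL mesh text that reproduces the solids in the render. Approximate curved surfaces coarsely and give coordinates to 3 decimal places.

solid 
facet normal -0.696 0.465 -0.548
outer loop
vertex 2.271 -3.557 -0.477
vertex 3.584 -2.195 -0.99
vertex 2.548 -4.144 -1.327
endloop
endfacet
facet normal -0.670 -0.695 0.261
outer loop
vertex 3.536 -4.805 -0.55
vertex 2.271 -3.557 -0.477
vertex 2.548 -4.144 -1.327
endloop
endfacet
facet normal -0.696 0.465 -0.548
outer loop
vertex 2.548 -4.144 -1.327
vertex 3.584 -2.195 -0.99
vertex 3.861 -2.783 -1.84
endloop
endfacet
facet normal 0.258 -0.549 -0.795
outer loop
vertex 3.861 -2.783 -1.84
vertex 3.536 -4.805 -0.55
vertex 2.548 -4.144 -1.327
endloop
endfacet
facet normal -0.258 0.549 0.795
outer loop
vertex 2.271 -3.557 -0.477
vertex 4.572 -2.856 -0.213
vertex 3.584 -2.195 -0.99
endloop
endfacet
facet normal -0.670 -0.695 0.262
outer loop
vertex 3.259 -4.217 0.3
vertex 2.271 -3.557 -0.477
vertex 3.536 -4.805 -0.55
endloop
endfacet
facet normal -0.258 0.549 0.795
outer loop
vertex 3.259 -4.217 0.3
vertex 4.572 -2.856 -0.213
vertex 2.271 -3.557 -0.477
endloop
endfacet
facet normal 0.670 0.694 -0.262
outer loop
vertex 3.584 -2.195 -0.99
vertex 4.572 -2.856 -0.213
vertex 3.861 -2.783 -1.84
endloop
endfacet
facet normal 0.259 -0.549 -0.795
outer loop
vertex 4.849 -3.443 -1.063
vertex 3.536 -4.805 -0.55
vertex 3.861 -2.783 -1.84
endloop
endfacet
facet normal 0.670 0.695 -0.262
outer loop
vertex 3.861 -2.783 -1.84
vertex 4.572 -2.856 -0.213
vertex 4.849 -3.443 -1.063
endloop
endfacet
facet normal 0.696 -0.464 0.548
outer loop
vertex 4.849 -3.443 -1.063
vertex 3.259 -4.217 0.3
vertex 3.536 -4.805 -0.55
endloop
endfacet
facet normal 0.696 -0.465 0.548
outer loop
vertex 4.572 -2.856 -0.213
vertex 3.259 -4.217 0.3
vertex 4.849 -3.443 -1.063
endloop
endfacet
facet normal -0.402 0.889 0.220
outer loop
vertex -4.299 0.869 1.074
vertex -3.995 0.762 2.063
vertex -3.365 1.218 1.371
endloop
endfacet
facet normal -0.179 0.870 -0.459
outer loop
vertex -4.299 0.869 1.074
vertex -3.365 1.218 1.371
vertex -3.469 0.718 0.464
endloop
endfacet
facet normal -0.517 0.336 -0.787
outer loop
vertex -4.299 0.869 1.074
vertex -3.469 0.718 0.464
vertex -4.164 -0.046 0.595
endloop
endfacet
facet normal -0.950 0.023 -0.312
outer loop
vertex -4.299 0.869 1.074
vertex -4.164 -0.046 0.595
vertex -4.488 -0.019 1.584
endloop
endfacet
facet normal -0.878 0.365 0.309
outer loop
vertex -4.299 0.869 1.074
vertex -4.488 -0.019 1.584
vertex -3.995 0.762 2.063
endloop
endfacet
facet normal 0.519 0.722 -0.458
outer loop
vertex -3.469 0.718 0.464
vertex -3.365 1.218 1.371
vertex -2.652 0.519 1.076
endloop
endfacet
facet normal 0.158 0.752 0.640
outer loop
vertex -3.365 1.218 1.371
vertex -3.995 0.762 2.063
vertex -2.976 0.546 2.065
endloop
endfacet
facet normal -0.612 -0.096 0.785
outer loop
vertex -3.995 0.762 2.063
vertex -4.488 -0.019 1.584
vertex -3.671 -0.218 2.196
endloop
endfacet
facet normal -0.728 -0.649 -0.221
outer loop
vertex -4.488 -0.019 1.584
vertex -4.164 -0.046 0.595
vertex -3.775 -0.718 1.289
endloop
endfacet
facet normal -0.029 -0.144 -0.989
outer loop
vertex -4.164 -0.046 0.595
vertex -3.469 0.718 0.464
vertex -3.145 -0.262 0.597
endloop
endfacet
facet normal 0.950 -0.023 0.312
outer loop
vertex -2.841 -0.369 1.586
vertex -2.652 0.519 1.076
vertex -2.976 0.546 2.065
endloop
endfacet
facet normal 0.517 -0.336 0.787
outer loop
vertex -2.841 -0.369 1.586
vertex -2.976 0.546 2.065
vertex -3.671 -0.218 2.196
endloop
endfacet
facet normal 0.179 -0.870 0.459
outer loop
vertex -2.841 -0.369 1.586
vertex -3.671 -0.218 2.196
vertex -3.775 -0.718 1.289
endloop
endfacet
facet normal 0.402 -0.889 -0.220
outer loop
vertex -2.841 -0.369 1.586
vertex -3.775 -0.718 1.289
vertex -3.145 -0.262 0.597
endloop
endfacet
facet normal 0.878 -0.365 -0.309
outer loop
vertex -2.841 -0.369 1.586
vertex -3.145 -0.262 0.597
vertex -2.652 0.519 1.076
endloop
endfacet
facet normal 0.728 0.649 0.221
outer loop
vertex -2.976 0.546 2.065
vertex -2.652 0.519 1.076
vertex -3.365 1.218 1.371
endloop
endfacet
facet normal 0.029 0.144 0.989
outer loop
vertex -3.671 -0.218 2.196
vertex -2.976 0.546 2.065
vertex -3.995 0.762 2.063
endloop
endfacet
facet normal -0.519 -0.722 0.458
outer loop
vertex -3.775 -0.718 1.289
vertex -3.671 -0.218 2.196
vertex -4.488 -0.019 1.584
endloop
endfacet
facet normal -0.158 -0.752 -0.640
outer loop
vertex -3.145 -0.262 0.597
vertex -3.775 -0.718 1.289
vertex -4.164 -0.046 0.595
endloop
endfacet
facet normal 0.612 0.096 -0.785
outer loop
vertex -2.652 0.519 1.076
vertex -3.145 -0.262 0.597
vertex -3.469 0.718 0.464
endloop
endfacet

endsolid


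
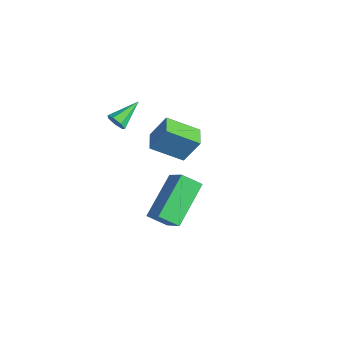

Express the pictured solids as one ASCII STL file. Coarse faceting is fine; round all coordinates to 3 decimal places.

solid 
facet normal -0.271 -0.435 -0.859
outer loop
vertex -2.501 1.239 0.629
vertex -3.331 1.797 0.608
vertex -1.656 2.462 -0.256
endloop
endfacet
facet normal 0.830 -0.558 0.021
outer loop
vertex -1.269 3.083 0.972
vertex -2.501 1.239 0.629
vertex -1.656 2.462 -0.256
endloop
endfacet
facet normal -0.270 -0.435 -0.859
outer loop
vertex -1.656 2.462 -0.256
vertex -3.331 1.797 0.608
vertex -2.486 3.019 -0.277
endloop
endfacet
facet normal 0.488 0.707 -0.511
outer loop
vertex -2.486 3.019 -0.277
vertex -1.269 3.083 0.972
vertex -1.656 2.462 -0.256
endloop
endfacet
facet normal -0.488 -0.707 0.511
outer loop
vertex -2.501 1.239 0.629
vertex -2.944 2.418 1.836
vertex -3.331 1.797 0.608
endloop
endfacet
facet normal 0.829 -0.558 0.021
outer loop
vertex -2.114 1.861 1.857
vertex -2.501 1.239 0.629
vertex -1.269 3.083 0.972
endloop
endfacet
facet normal -0.488 -0.707 0.512
outer loop
vertex -2.114 1.861 1.857
vertex -2.944 2.418 1.836
vertex -2.501 1.239 0.629
endloop
endfacet
facet normal -0.829 0.558 -0.021
outer loop
vertex -3.331 1.797 0.608
vertex -2.944 2.418 1.836
vertex -2.486 3.019 -0.277
endloop
endfacet
facet normal 0.488 0.707 -0.512
outer loop
vertex -2.099 3.641 0.951
vertex -1.269 3.083 0.972
vertex -2.486 3.019 -0.277
endloop
endfacet
facet normal -0.830 0.558 -0.021
outer loop
vertex -2.486 3.019 -0.277
vertex -2.944 2.418 1.836
vertex -2.099 3.641 0.951
endloop
endfacet
facet normal 0.271 0.435 0.859
outer loop
vertex -2.099 3.641 0.951
vertex -2.114 1.861 1.857
vertex -1.269 3.083 0.972
endloop
endfacet
facet normal 0.270 0.435 0.859
outer loop
vertex -2.944 2.418 1.836
vertex -2.114 1.861 1.857
vertex -2.099 3.641 0.951
endloop
endfacet
facet normal -0.604 -0.621 0.500
outer loop
vertex 2.317 -0.339 3.959
vertex 1.144 -0.155 2.77
vertex 3.158 -2.039 2.865
endloop
endfacet
facet normal 0.698 -0.110 0.707
outer loop
vertex 3.756 -1.425 2.37
vertex 2.317 -0.339 3.959
vertex 3.158 -2.039 2.865
endloop
endfacet
facet normal -0.604 -0.620 0.501
outer loop
vertex 3.158 -2.039 2.865
vertex 1.144 -0.155 2.77
vertex 1.985 -1.856 1.677
endloop
endfacet
facet normal 0.384 -0.777 -0.499
outer loop
vertex 1.985 -1.856 1.677
vertex 3.756 -1.425 2.37
vertex 3.158 -2.039 2.865
endloop
endfacet
facet normal -0.384 0.777 0.499
outer loop
vertex 2.317 -0.339 3.959
vertex 1.742 0.459 2.275
vertex 1.144 -0.155 2.77
endloop
endfacet
facet normal 0.699 -0.109 0.707
outer loop
vertex 2.915 0.276 3.463
vertex 2.317 -0.339 3.959
vertex 3.756 -1.425 2.37
endloop
endfacet
facet normal -0.384 0.776 0.499
outer loop
vertex 2.915 0.276 3.463
vertex 1.742 0.459 2.275
vertex 2.317 -0.339 3.959
endloop
endfacet
facet normal -0.698 0.109 -0.708
outer loop
vertex 1.144 -0.155 2.77
vertex 1.742 0.459 2.275
vertex 1.985 -1.856 1.677
endloop
endfacet
facet normal 0.384 -0.776 -0.499
outer loop
vertex 2.583 -1.241 1.181
vertex 3.756 -1.425 2.37
vertex 1.985 -1.856 1.677
endloop
endfacet
facet normal -0.699 0.109 -0.707
outer loop
vertex 1.985 -1.856 1.677
vertex 1.742 0.459 2.275
vertex 2.583 -1.241 1.181
endloop
endfacet
facet normal 0.604 0.620 -0.500
outer loop
vertex 2.583 -1.241 1.181
vertex 2.915 0.276 3.463
vertex 3.756 -1.425 2.37
endloop
endfacet
facet normal 0.604 0.621 -0.500
outer loop
vertex 1.742 0.459 2.275
vertex 2.915 0.276 3.463
vertex 2.583 -1.241 1.181
endloop
endfacet
facet normal 0.189 -0.915 -0.356
outer loop
vertex -2.231 -0.309 3.183
vertex -2.394 -0.513 3.621
vertex -2.663 -0.405 3.201
endloop
endfacet
facet normal -0.166 0.601 -0.781
outer loop
vertex -2.231 -0.309 3.183
vertex -2.663 -0.405 3.201
vertex -2.666 0.813 4.139
endloop
endfacet
facet normal 0.188 -0.916 -0.356
outer loop
vertex -2.663 -0.405 3.201
vertex -2.394 -0.513 3.621
vertex -2.892 -0.582 3.536
endloop
endfacet
facet normal -0.853 0.318 -0.415
outer loop
vertex -2.663 -0.405 3.201
vertex -2.892 -0.582 3.536
vertex -2.666 0.813 4.139
endloop
endfacet
facet normal 0.188 -0.914 -0.358
outer loop
vertex -2.892 -0.582 3.536
vertex -2.394 -0.513 3.621
vertex -2.746 -0.708 3.934
endloop
endfacet
facet normal -0.939 0.003 0.345
outer loop
vertex -2.892 -0.582 3.536
vertex -2.746 -0.708 3.934
vertex -2.666 0.813 4.139
endloop
endfacet
facet normal 0.188 -0.915 -0.358
outer loop
vertex -2.746 -0.708 3.934
vertex -2.394 -0.513 3.621
vertex -2.334 -0.687 4.097
endloop
endfacet
facet normal -0.361 -0.106 0.926
outer loop
vertex -2.746 -0.708 3.934
vertex -2.334 -0.687 4.097
vertex -2.666 0.813 4.139
endloop
endfacet
facet normal 0.188 -0.915 -0.358
outer loop
vertex -2.334 -0.687 4.097
vertex -2.394 -0.513 3.621
vertex -1.968 -0.535 3.901
endloop
endfacet
facet normal 0.447 0.074 0.892
outer loop
vertex -2.334 -0.687 4.097
vertex -1.968 -0.535 3.901
vertex -2.666 0.813 4.139
endloop
endfacet
facet normal 0.187 -0.915 -0.357
outer loop
vertex -1.968 -0.535 3.901
vertex -2.394 -0.513 3.621
vertex -1.922 -0.367 3.494
endloop
endfacet
facet normal 0.874 0.406 0.266
outer loop
vertex -1.968 -0.535 3.901
vertex -1.922 -0.367 3.494
vertex -2.666 0.813 4.139
endloop
endfacet
facet normal 0.187 -0.915 -0.357
outer loop
vertex -1.922 -0.367 3.494
vertex -2.394 -0.513 3.621
vertex -2.231 -0.309 3.183
endloop
endfacet
facet normal 0.601 0.640 -0.478
outer loop
vertex -1.922 -0.367 3.494
vertex -2.231 -0.309 3.183
vertex -2.666 0.813 4.139
endloop
endfacet

endsolid


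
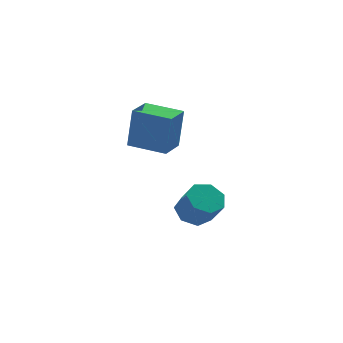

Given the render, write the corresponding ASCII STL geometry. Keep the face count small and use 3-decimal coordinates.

solid 
facet normal -0.242 0.541 -0.806
outer loop
vertex 2.5 0.444 -1.64
vertex 1.667 0.166 -1.576
vertex 2.038 0.876 -1.211
endloop
endfacet
facet normal 0.759 0.623 0.190
outer loop
vertex 2.5 0.444 -1.64
vertex 2.038 0.876 -1.211
vertex 2.845 -0.329 -0.487
endloop
endfacet
facet normal 0.759 0.622 0.190
outer loop
vertex 2.845 -0.329 -0.487
vertex 2.038 0.876 -1.211
vertex 2.384 0.103 -0.059
endloop
endfacet
facet normal 0.241 -0.541 0.806
outer loop
vertex 2.845 -0.329 -0.487
vertex 2.384 0.103 -0.059
vertex 2.013 -0.606 -0.424
endloop
endfacet
facet normal -0.241 0.540 -0.806
outer loop
vertex 2.038 0.876 -1.211
vertex 1.667 0.166 -1.576
vertex 1.297 0.774 -1.058
endloop
endfacet
facet normal 0.001 0.830 0.557
outer loop
vertex 2.038 0.876 -1.211
vertex 1.297 0.774 -1.058
vertex 2.384 0.103 -0.059
endloop
endfacet
facet normal 0.001 0.830 0.557
outer loop
vertex 2.384 0.103 -0.059
vertex 1.297 0.774 -1.058
vertex 1.643 0.001 0.094
endloop
endfacet
facet normal 0.241 -0.541 0.806
outer loop
vertex 2.384 0.103 -0.059
vertex 1.643 0.001 0.094
vertex 2.013 -0.606 -0.424
endloop
endfacet
facet normal -0.241 0.540 -0.806
outer loop
vertex 1.297 0.774 -1.058
vertex 1.667 0.166 -1.576
vertex 0.835 0.214 -1.295
endloop
endfacet
facet normal -0.759 0.412 0.505
outer loop
vertex 1.297 0.774 -1.058
vertex 0.835 0.214 -1.295
vertex 1.643 0.001 0.094
endloop
endfacet
facet normal -0.758 0.414 0.504
outer loop
vertex 1.643 0.001 0.094
vertex 0.835 0.214 -1.295
vertex 1.18 -0.559 -0.142
endloop
endfacet
facet normal 0.242 -0.540 0.806
outer loop
vertex 1.643 0.001 0.094
vertex 1.18 -0.559 -0.142
vertex 2.013 -0.606 -0.424
endloop
endfacet
facet normal -0.241 0.541 -0.806
outer loop
vertex 0.835 0.214 -1.295
vertex 1.667 0.166 -1.576
vertex 0.999 -0.382 -1.744
endloop
endfacet
facet normal -0.946 -0.315 0.072
outer loop
vertex 0.835 0.214 -1.295
vertex 0.999 -0.382 -1.744
vertex 1.18 -0.559 -0.142
endloop
endfacet
facet normal -0.946 -0.317 0.072
outer loop
vertex 1.18 -0.559 -0.142
vertex 0.999 -0.382 -1.744
vertex 1.345 -1.154 -0.591
endloop
endfacet
facet normal 0.242 -0.541 0.806
outer loop
vertex 1.18 -0.559 -0.142
vertex 1.345 -1.154 -0.591
vertex 2.013 -0.606 -0.424
endloop
endfacet
facet normal -0.241 0.541 -0.806
outer loop
vertex 0.999 -0.382 -1.744
vertex 1.667 0.166 -1.576
vertex 1.667 -0.564 -2.066
endloop
endfacet
facet normal -0.420 -0.807 -0.415
outer loop
vertex 0.999 -0.382 -1.744
vertex 1.667 -0.564 -2.066
vertex 1.345 -1.154 -0.591
endloop
endfacet
facet normal -0.422 -0.806 -0.415
outer loop
vertex 1.345 -1.154 -0.591
vertex 1.667 -0.564 -2.066
vertex 2.012 -1.337 -0.914
endloop
endfacet
facet normal 0.242 -0.540 0.806
outer loop
vertex 1.345 -1.154 -0.591
vertex 2.012 -1.337 -0.914
vertex 2.013 -0.606 -0.424
endloop
endfacet
facet normal -0.242 0.541 -0.806
outer loop
vertex 1.667 -0.564 -2.066
vertex 1.667 0.166 -1.576
vertex 2.335 -0.197 -2.02
endloop
endfacet
facet normal 0.420 -0.690 -0.589
outer loop
vertex 1.667 -0.564 -2.066
vertex 2.335 -0.197 -2.02
vertex 2.012 -1.337 -0.914
endloop
endfacet
facet normal 0.420 -0.690 -0.589
outer loop
vertex 2.012 -1.337 -0.914
vertex 2.335 -0.197 -2.02
vertex 2.68 -0.97 -0.868
endloop
endfacet
facet normal 0.241 -0.541 0.806
outer loop
vertex 2.012 -1.337 -0.914
vertex 2.68 -0.97 -0.868
vertex 2.013 -0.606 -0.424
endloop
endfacet
facet normal -0.242 0.540 -0.806
outer loop
vertex 2.335 -0.197 -2.02
vertex 1.667 0.166 -1.576
vertex 2.5 0.444 -1.64
endloop
endfacet
facet normal 0.946 -0.054 -0.320
outer loop
vertex 2.335 -0.197 -2.02
vertex 2.5 0.444 -1.64
vertex 2.68 -0.97 -0.868
endloop
endfacet
facet normal 0.946 -0.054 -0.319
outer loop
vertex 2.68 -0.97 -0.868
vertex 2.5 0.444 -1.64
vertex 2.845 -0.329 -0.487
endloop
endfacet
facet normal 0.241 -0.541 0.806
outer loop
vertex 2.68 -0.97 -0.868
vertex 2.845 -0.329 -0.487
vertex 2.013 -0.606 -0.424
endloop
endfacet
facet normal -0.796 0.601 0.075
outer loop
vertex -0.969 -0.171 4.786
vertex -0.209 0.851 4.658
vertex -1.2 -0.238 2.871
endloop
endfacet
facet normal -0.593 -0.799 0.100
outer loop
vertex 0.169 -1.271 2.742
vertex -0.969 -0.171 4.786
vertex -1.2 -0.238 2.871
endloop
endfacet
facet normal -0.796 0.601 0.075
outer loop
vertex -1.2 -0.238 2.871
vertex -0.209 0.851 4.658
vertex -0.44 0.784 2.743
endloop
endfacet
facet normal -0.120 -0.035 -0.992
outer loop
vertex -0.44 0.784 2.743
vertex 0.169 -1.271 2.742
vertex -1.2 -0.238 2.871
endloop
endfacet
facet normal 0.120 0.035 0.992
outer loop
vertex -0.969 -0.171 4.786
vertex 1.16 -0.182 4.529
vertex -0.209 0.851 4.658
endloop
endfacet
facet normal -0.593 -0.799 0.100
outer loop
vertex 0.4 -1.204 4.657
vertex -0.969 -0.171 4.786
vertex 0.169 -1.271 2.742
endloop
endfacet
facet normal 0.120 0.035 0.992
outer loop
vertex 0.4 -1.204 4.657
vertex 1.16 -0.182 4.529
vertex -0.969 -0.171 4.786
endloop
endfacet
facet normal 0.593 0.799 -0.100
outer loop
vertex -0.209 0.851 4.658
vertex 1.16 -0.182 4.529
vertex -0.44 0.784 2.743
endloop
endfacet
facet normal -0.120 -0.035 -0.992
outer loop
vertex 0.929 -0.249 2.614
vertex 0.169 -1.271 2.742
vertex -0.44 0.784 2.743
endloop
endfacet
facet normal 0.593 0.799 -0.100
outer loop
vertex -0.44 0.784 2.743
vertex 1.16 -0.182 4.529
vertex 0.929 -0.249 2.614
endloop
endfacet
facet normal 0.796 -0.601 -0.075
outer loop
vertex 0.929 -0.249 2.614
vertex 0.4 -1.204 4.657
vertex 0.169 -1.271 2.742
endloop
endfacet
facet normal 0.796 -0.601 -0.075
outer loop
vertex 1.16 -0.182 4.529
vertex 0.4 -1.204 4.657
vertex 0.929 -0.249 2.614
endloop
endfacet

endsolid


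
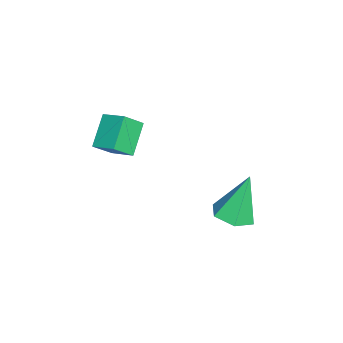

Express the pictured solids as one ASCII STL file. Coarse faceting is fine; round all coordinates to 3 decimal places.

solid 
facet normal 0.265 -0.241 -0.933
outer loop
vertex 2.414 1.897 -1.388
vertex 1.87 2.513 -1.702
vertex 2.706 2.717 -1.517
endloop
endfacet
facet normal 0.755 -0.169 0.633
outer loop
vertex 2.414 1.897 -1.388
vertex 2.706 2.717 -1.517
vertex 1.33 3.007 0.202
endloop
endfacet
facet normal 0.266 -0.242 -0.933
outer loop
vertex 2.706 2.717 -1.517
vertex 1.87 2.513 -1.702
vertex 2.163 3.333 -1.831
endloop
endfacet
facet normal 0.601 0.713 0.361
outer loop
vertex 2.706 2.717 -1.517
vertex 2.163 3.333 -1.831
vertex 1.33 3.007 0.202
endloop
endfacet
facet normal 0.265 -0.242 -0.933
outer loop
vertex 2.163 3.333 -1.831
vertex 1.87 2.513 -1.702
vertex 1.327 3.13 -2.016
endloop
endfacet
facet normal -0.247 0.968 0.054
outer loop
vertex 2.163 3.333 -1.831
vertex 1.327 3.13 -2.016
vertex 1.33 3.007 0.202
endloop
endfacet
facet normal 0.265 -0.241 -0.933
outer loop
vertex 1.327 3.13 -2.016
vertex 1.87 2.513 -1.702
vertex 1.035 2.31 -1.887
endloop
endfacet
facet normal -0.941 0.338 0.020
outer loop
vertex 1.327 3.13 -2.016
vertex 1.035 2.31 -1.887
vertex 1.33 3.007 0.202
endloop
endfacet
facet normal 0.266 -0.242 -0.933
outer loop
vertex 1.035 2.31 -1.887
vertex 1.87 2.513 -1.702
vertex 1.578 1.694 -1.573
endloop
endfacet
facet normal -0.786 -0.544 0.293
outer loop
vertex 1.035 2.31 -1.887
vertex 1.578 1.694 -1.573
vertex 1.33 3.007 0.202
endloop
endfacet
facet normal 0.265 -0.242 -0.933
outer loop
vertex 1.578 1.694 -1.573
vertex 1.87 2.513 -1.702
vertex 2.414 1.897 -1.388
endloop
endfacet
facet normal 0.061 -0.798 0.599
outer loop
vertex 1.578 1.694 -1.573
vertex 2.414 1.897 -1.388
vertex 1.33 3.007 0.202
endloop
endfacet
facet normal -0.799 0.087 0.595
outer loop
vertex 0.859 -1.786 2.41
vertex 0.367 -1.182 1.661
vertex 0.419 -2.709 1.954
endloop
endfacet
facet normal 0.455 -0.559 0.693
outer loop
vertex 1.593 -2.838 1.079
vertex 0.859 -1.786 2.41
vertex 0.419 -2.709 1.954
endloop
endfacet
facet normal -0.799 0.087 0.595
outer loop
vertex 0.419 -2.709 1.954
vertex 0.367 -1.182 1.661
vertex -0.073 -2.106 1.206
endloop
endfacet
facet normal -0.393 -0.825 -0.406
outer loop
vertex -0.073 -2.106 1.206
vertex 1.593 -2.838 1.079
vertex 0.419 -2.709 1.954
endloop
endfacet
facet normal 0.394 0.825 0.406
outer loop
vertex 0.859 -1.786 2.41
vertex 1.541 -1.311 0.786
vertex 0.367 -1.182 1.661
endloop
endfacet
facet normal 0.456 -0.558 0.693
outer loop
vertex 2.033 -1.914 1.534
vertex 0.859 -1.786 2.41
vertex 1.593 -2.838 1.079
endloop
endfacet
facet normal 0.393 0.825 0.406
outer loop
vertex 2.033 -1.914 1.534
vertex 1.541 -1.311 0.786
vertex 0.859 -1.786 2.41
endloop
endfacet
facet normal -0.455 0.558 -0.693
outer loop
vertex 0.367 -1.182 1.661
vertex 1.541 -1.311 0.786
vertex -0.073 -2.106 1.206
endloop
endfacet
facet normal -0.393 -0.825 -0.407
outer loop
vertex 1.101 -2.234 0.33
vertex 1.593 -2.838 1.079
vertex -0.073 -2.106 1.206
endloop
endfacet
facet normal -0.456 0.559 -0.692
outer loop
vertex -0.073 -2.106 1.206
vertex 1.541 -1.311 0.786
vertex 1.101 -2.234 0.33
endloop
endfacet
facet normal 0.799 -0.087 -0.595
outer loop
vertex 1.101 -2.234 0.33
vertex 2.033 -1.914 1.534
vertex 1.593 -2.838 1.079
endloop
endfacet
facet normal 0.799 -0.087 -0.595
outer loop
vertex 1.541 -1.311 0.786
vertex 2.033 -1.914 1.534
vertex 1.101 -2.234 0.33
endloop
endfacet

endsolid


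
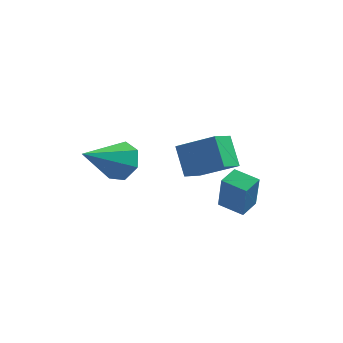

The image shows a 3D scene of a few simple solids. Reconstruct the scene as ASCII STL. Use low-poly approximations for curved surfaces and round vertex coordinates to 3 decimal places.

solid 
facet normal -0.869 0.057 -0.491
outer loop
vertex 0.401 -2.707 3.047
vertex 0.682 -1.832 2.652
vertex 0.947 -3.352 2.006
endloop
endfacet
facet normal -0.281 -0.875 0.394
outer loop
vertex 2.398 -3.448 2.828
vertex 0.401 -2.707 3.047
vertex 0.947 -3.352 2.006
endloop
endfacet
facet normal -0.869 0.058 -0.492
outer loop
vertex 0.947 -3.352 2.006
vertex 0.682 -1.832 2.652
vertex 1.228 -2.477 1.612
endloop
endfacet
facet normal 0.408 -0.481 -0.776
outer loop
vertex 1.228 -2.477 1.612
vertex 2.398 -3.448 2.828
vertex 0.947 -3.352 2.006
endloop
endfacet
facet normal -0.408 0.481 0.776
outer loop
vertex 0.401 -2.707 3.047
vertex 2.133 -1.928 3.474
vertex 0.682 -1.832 2.652
endloop
endfacet
facet normal -0.281 -0.875 0.395
outer loop
vertex 1.852 -2.803 3.868
vertex 0.401 -2.707 3.047
vertex 2.398 -3.448 2.828
endloop
endfacet
facet normal -0.408 0.481 0.777
outer loop
vertex 1.852 -2.803 3.868
vertex 2.133 -1.928 3.474
vertex 0.401 -2.707 3.047
endloop
endfacet
facet normal 0.281 0.875 -0.395
outer loop
vertex 0.682 -1.832 2.652
vertex 2.133 -1.928 3.474
vertex 1.228 -2.477 1.612
endloop
endfacet
facet normal 0.407 -0.481 -0.776
outer loop
vertex 2.679 -2.573 2.433
vertex 2.398 -3.448 2.828
vertex 1.228 -2.477 1.612
endloop
endfacet
facet normal 0.281 0.875 -0.395
outer loop
vertex 1.228 -2.477 1.612
vertex 2.133 -1.928 3.474
vertex 2.679 -2.573 2.433
endloop
endfacet
facet normal 0.869 -0.057 0.492
outer loop
vertex 2.679 -2.573 2.433
vertex 1.852 -2.803 3.868
vertex 2.398 -3.448 2.828
endloop
endfacet
facet normal 0.869 -0.058 0.492
outer loop
vertex 2.133 -1.928 3.474
vertex 1.852 -2.803 3.868
vertex 2.679 -2.573 2.433
endloop
endfacet
facet normal -0.955 0.224 0.193
outer loop
vertex 1.066 0.513 -0.393
vertex 1.3 1.366 -0.226
vertex 0.839 0.879 -1.944
endloop
endfacet
facet normal -0.260 -0.948 -0.185
outer loop
vertex 1.88 0.634 -2.154
vertex 1.066 0.513 -0.393
vertex 0.839 0.879 -1.944
endloop
endfacet
facet normal -0.955 0.224 0.193
outer loop
vertex 0.839 0.879 -1.944
vertex 1.3 1.366 -0.226
vertex 1.073 1.732 -1.777
endloop
endfacet
facet normal -0.141 0.227 -0.964
outer loop
vertex 1.073 1.732 -1.777
vertex 1.88 0.634 -2.154
vertex 0.839 0.879 -1.944
endloop
endfacet
facet normal 0.141 -0.227 0.964
outer loop
vertex 1.066 0.513 -0.393
vertex 2.341 1.121 -0.436
vertex 1.3 1.366 -0.226
endloop
endfacet
facet normal -0.260 -0.948 -0.185
outer loop
vertex 2.107 0.268 -0.603
vertex 1.066 0.513 -0.393
vertex 1.88 0.634 -2.154
endloop
endfacet
facet normal 0.141 -0.227 0.964
outer loop
vertex 2.107 0.268 -0.603
vertex 2.341 1.121 -0.436
vertex 1.066 0.513 -0.393
endloop
endfacet
facet normal 0.260 0.948 0.185
outer loop
vertex 1.3 1.366 -0.226
vertex 2.341 1.121 -0.436
vertex 1.073 1.732 -1.777
endloop
endfacet
facet normal -0.141 0.227 -0.964
outer loop
vertex 2.114 1.487 -1.987
vertex 1.88 0.634 -2.154
vertex 1.073 1.732 -1.777
endloop
endfacet
facet normal 0.260 0.948 0.185
outer loop
vertex 1.073 1.732 -1.777
vertex 2.341 1.121 -0.436
vertex 2.114 1.487 -1.987
endloop
endfacet
facet normal 0.955 -0.224 -0.193
outer loop
vertex 2.114 1.487 -1.987
vertex 2.107 0.268 -0.603
vertex 1.88 0.634 -2.154
endloop
endfacet
facet normal 0.955 -0.224 -0.193
outer loop
vertex 2.341 1.121 -0.436
vertex 2.107 0.268 -0.603
vertex 2.114 1.487 -1.987
endloop
endfacet
facet normal 0.451 0.733 -0.510
outer loop
vertex -1.568 -1.119 1.611
vertex -2.195 -1.19 0.955
vertex -2.208 -0.665 1.698
endloop
endfacet
facet normal 0.177 0.061 0.982
outer loop
vertex -1.568 -1.119 1.611
vertex -2.208 -0.665 1.698
vertex -3.105 -2.67 1.985
endloop
endfacet
facet normal 0.451 0.733 -0.510
outer loop
vertex -2.208 -0.665 1.698
vertex -2.195 -1.19 0.955
vertex -2.838 -0.606 1.225
endloop
endfacet
facet normal -0.541 0.351 0.764
outer loop
vertex -2.208 -0.665 1.698
vertex -2.838 -0.606 1.225
vertex -3.105 -2.67 1.985
endloop
endfacet
facet normal 0.451 0.732 -0.510
outer loop
vertex -2.838 -0.606 1.225
vertex -2.195 -1.19 0.955
vertex -2.984 -0.987 0.549
endloop
endfacet
facet normal -0.979 0.169 0.116
outer loop
vertex -2.838 -0.606 1.225
vertex -2.984 -0.987 0.549
vertex -3.105 -2.67 1.985
endloop
endfacet
facet normal 0.451 0.733 -0.510
outer loop
vertex -2.984 -0.987 0.549
vertex -2.195 -1.19 0.955
vertex -2.535 -1.521 0.179
endloop
endfacet
facet normal -0.807 -0.349 -0.476
outer loop
vertex -2.984 -0.987 0.549
vertex -2.535 -1.521 0.179
vertex -3.105 -2.67 1.985
endloop
endfacet
facet normal 0.451 0.732 -0.510
outer loop
vertex -2.535 -1.521 0.179
vertex -2.195 -1.19 0.955
vertex -1.83 -1.806 0.393
endloop
endfacet
facet normal -0.156 -0.810 -0.565
outer loop
vertex -2.535 -1.521 0.179
vertex -1.83 -1.806 0.393
vertex -3.105 -2.67 1.985
endloop
endfacet
facet normal 0.451 0.733 -0.510
outer loop
vertex -1.83 -1.806 0.393
vertex -2.195 -1.19 0.955
vertex -1.4 -1.627 1.03
endloop
endfacet
facet normal 0.486 -0.870 -0.083
outer loop
vertex -1.83 -1.806 0.393
vertex -1.4 -1.627 1.03
vertex -3.105 -2.67 1.985
endloop
endfacet
facet normal 0.451 0.733 -0.510
outer loop
vertex -1.4 -1.627 1.03
vertex -2.195 -1.19 0.955
vertex -1.568 -1.119 1.611
endloop
endfacet
facet normal 0.634 -0.482 0.605
outer loop
vertex -1.4 -1.627 1.03
vertex -1.568 -1.119 1.611
vertex -3.105 -2.67 1.985
endloop
endfacet

endsolid


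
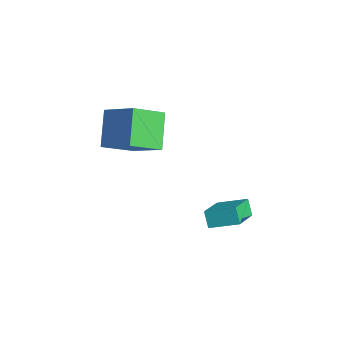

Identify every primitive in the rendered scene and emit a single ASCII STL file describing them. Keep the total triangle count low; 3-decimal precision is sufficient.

solid 
facet normal -0.586 -0.731 -0.349
outer loop
vertex 1.521 2.148 -3.884
vertex 0.988 2.245 -3.191
vertex 0.491 3.44 -4.861
endloop
endfacet
facet normal 0.607 -0.111 -0.787
outer loop
vertex 1.352 4.515 -4.349
vertex 1.521 2.148 -3.884
vertex 0.491 3.44 -4.861
endloop
endfacet
facet normal -0.586 -0.731 -0.349
outer loop
vertex 0.491 3.44 -4.861
vertex 0.988 2.245 -3.191
vertex -0.043 3.537 -4.168
endloop
endfacet
facet normal -0.538 0.673 -0.508
outer loop
vertex -0.043 3.537 -4.168
vertex 1.352 4.515 -4.349
vertex 0.491 3.44 -4.861
endloop
endfacet
facet normal 0.538 -0.673 0.508
outer loop
vertex 1.521 2.148 -3.884
vertex 1.849 3.32 -2.679
vertex 0.988 2.245 -3.191
endloop
endfacet
facet normal 0.606 -0.111 -0.787
outer loop
vertex 2.383 3.223 -3.372
vertex 1.521 2.148 -3.884
vertex 1.352 4.515 -4.349
endloop
endfacet
facet normal 0.537 -0.673 0.508
outer loop
vertex 2.383 3.223 -3.372
vertex 1.849 3.32 -2.679
vertex 1.521 2.148 -3.884
endloop
endfacet
facet normal -0.607 0.111 0.787
outer loop
vertex 0.988 2.245 -3.191
vertex 1.849 3.32 -2.679
vertex -0.043 3.537 -4.168
endloop
endfacet
facet normal -0.538 0.673 -0.508
outer loop
vertex 0.819 4.612 -3.656
vertex 1.352 4.515 -4.349
vertex -0.043 3.537 -4.168
endloop
endfacet
facet normal -0.607 0.112 0.787
outer loop
vertex -0.043 3.537 -4.168
vertex 1.849 3.32 -2.679
vertex 0.819 4.612 -3.656
endloop
endfacet
facet normal 0.586 0.731 0.349
outer loop
vertex 0.819 4.612 -3.656
vertex 2.383 3.223 -3.372
vertex 1.352 4.515 -4.349
endloop
endfacet
facet normal 0.586 0.731 0.349
outer loop
vertex 1.849 3.32 -2.679
vertex 2.383 3.223 -3.372
vertex 0.819 4.612 -3.656
endloop
endfacet
facet normal -0.628 0.438 0.643
outer loop
vertex -3.469 1.221 1.007
vertex -3.399 2.796 0.001
vertex -5.039 0.587 -0.095
endloop
endfacet
facet normal -0.037 -0.842 0.538
outer loop
vertex -3.801 -0.276 -1.361
vertex -3.469 1.221 1.007
vertex -5.039 0.587 -0.095
endloop
endfacet
facet normal -0.628 0.438 0.643
outer loop
vertex -5.039 0.587 -0.095
vertex -3.399 2.796 0.001
vertex -4.969 2.162 -1.101
endloop
endfacet
facet normal -0.777 -0.314 -0.546
outer loop
vertex -4.969 2.162 -1.101
vertex -3.801 -0.276 -1.361
vertex -5.039 0.587 -0.095
endloop
endfacet
facet normal 0.777 0.314 0.546
outer loop
vertex -3.469 1.221 1.007
vertex -2.161 1.933 -1.265
vertex -3.399 2.796 0.001
endloop
endfacet
facet normal -0.037 -0.842 0.538
outer loop
vertex -2.231 0.358 -0.259
vertex -3.469 1.221 1.007
vertex -3.801 -0.276 -1.361
endloop
endfacet
facet normal 0.777 0.314 0.546
outer loop
vertex -2.231 0.358 -0.259
vertex -2.161 1.933 -1.265
vertex -3.469 1.221 1.007
endloop
endfacet
facet normal 0.037 0.842 -0.538
outer loop
vertex -3.399 2.796 0.001
vertex -2.161 1.933 -1.265
vertex -4.969 2.162 -1.101
endloop
endfacet
facet normal -0.777 -0.314 -0.546
outer loop
vertex -3.731 1.299 -2.367
vertex -3.801 -0.276 -1.361
vertex -4.969 2.162 -1.101
endloop
endfacet
facet normal 0.037 0.842 -0.538
outer loop
vertex -4.969 2.162 -1.101
vertex -2.161 1.933 -1.265
vertex -3.731 1.299 -2.367
endloop
endfacet
facet normal 0.628 -0.438 -0.643
outer loop
vertex -3.731 1.299 -2.367
vertex -2.231 0.358 -0.259
vertex -3.801 -0.276 -1.361
endloop
endfacet
facet normal 0.628 -0.438 -0.643
outer loop
vertex -2.161 1.933 -1.265
vertex -2.231 0.358 -0.259
vertex -3.731 1.299 -2.367
endloop
endfacet

endsolid
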